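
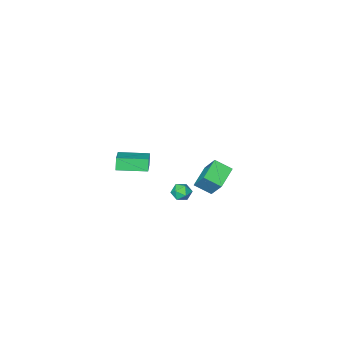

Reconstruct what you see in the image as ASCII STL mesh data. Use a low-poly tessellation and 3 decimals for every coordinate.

solid 
facet normal -0.808 -0.461 0.366
outer loop
vertex -1.134 0.41 -1.011
vertex -1.834 1.186 -1.579
vertex -1.166 -0.643 -2.408
endloop
endfacet
facet normal 0.589 -0.652 0.478
outer loop
vertex 0.054 0.054 -2.961
vertex -1.134 0.41 -1.011
vertex -1.166 -0.643 -2.408
endloop
endfacet
facet normal -0.808 -0.461 0.366
outer loop
vertex -1.166 -0.643 -2.408
vertex -1.834 1.186 -1.579
vertex -1.866 0.133 -2.976
endloop
endfacet
facet normal -0.019 -0.601 -0.799
outer loop
vertex -1.866 0.133 -2.976
vertex 0.054 0.054 -2.961
vertex -1.166 -0.643 -2.408
endloop
endfacet
facet normal 0.019 0.601 0.799
outer loop
vertex -1.134 0.41 -1.011
vertex -0.614 1.883 -2.132
vertex -1.834 1.186 -1.579
endloop
endfacet
facet normal 0.589 -0.652 0.478
outer loop
vertex 0.086 1.107 -1.564
vertex -1.134 0.41 -1.011
vertex 0.054 0.054 -2.961
endloop
endfacet
facet normal 0.019 0.601 0.799
outer loop
vertex 0.086 1.107 -1.564
vertex -0.614 1.883 -2.132
vertex -1.134 0.41 -1.011
endloop
endfacet
facet normal -0.589 0.652 -0.478
outer loop
vertex -1.834 1.186 -1.579
vertex -0.614 1.883 -2.132
vertex -1.866 0.133 -2.976
endloop
endfacet
facet normal -0.019 -0.601 -0.799
outer loop
vertex -0.646 0.83 -3.529
vertex 0.054 0.054 -2.961
vertex -1.866 0.133 -2.976
endloop
endfacet
facet normal -0.589 0.652 -0.478
outer loop
vertex -1.866 0.133 -2.976
vertex -0.614 1.883 -2.132
vertex -0.646 0.83 -3.529
endloop
endfacet
facet normal 0.808 0.461 -0.366
outer loop
vertex -0.646 0.83 -3.529
vertex 0.086 1.107 -1.564
vertex 0.054 0.054 -2.961
endloop
endfacet
facet normal 0.808 0.461 -0.366
outer loop
vertex -0.614 1.883 -2.132
vertex 0.086 1.107 -1.564
vertex -0.646 0.83 -3.529
endloop
endfacet
facet normal -0.816 0.578 -0.024
outer loop
vertex 0.43 -4.04 -2.695
vertex 1.296 -2.791 -2.025
vertex 0.651 -3.761 -3.5
endloop
endfacet
facet normal -0.522 -0.752 -0.404
outer loop
vertex 2.184 -4.849 -3.455
vertex 0.43 -4.04 -2.695
vertex 0.651 -3.761 -3.5
endloop
endfacet
facet normal -0.815 0.579 -0.024
outer loop
vertex 0.651 -3.761 -3.5
vertex 1.296 -2.791 -2.025
vertex 1.517 -2.513 -2.831
endloop
endfacet
facet normal 0.251 0.316 -0.915
outer loop
vertex 1.517 -2.513 -2.831
vertex 2.184 -4.849 -3.455
vertex 0.651 -3.761 -3.5
endloop
endfacet
facet normal -0.251 -0.316 0.915
outer loop
vertex 0.43 -4.04 -2.695
vertex 2.829 -3.879 -1.98
vertex 1.296 -2.791 -2.025
endloop
endfacet
facet normal -0.521 -0.752 -0.402
outer loop
vertex 1.963 -5.127 -2.649
vertex 0.43 -4.04 -2.695
vertex 2.184 -4.849 -3.455
endloop
endfacet
facet normal -0.251 -0.316 0.915
outer loop
vertex 1.963 -5.127 -2.649
vertex 2.829 -3.879 -1.98
vertex 0.43 -4.04 -2.695
endloop
endfacet
facet normal 0.522 0.752 0.403
outer loop
vertex 1.296 -2.791 -2.025
vertex 2.829 -3.879 -1.98
vertex 1.517 -2.513 -2.831
endloop
endfacet
facet normal 0.252 0.316 -0.915
outer loop
vertex 3.05 -3.6 -2.785
vertex 2.184 -4.849 -3.455
vertex 1.517 -2.513 -2.831
endloop
endfacet
facet normal 0.521 0.752 0.404
outer loop
vertex 1.517 -2.513 -2.831
vertex 2.829 -3.879 -1.98
vertex 3.05 -3.6 -2.785
endloop
endfacet
facet normal 0.815 -0.578 0.024
outer loop
vertex 3.05 -3.6 -2.785
vertex 1.963 -5.127 -2.649
vertex 2.184 -4.849 -3.455
endloop
endfacet
facet normal 0.815 -0.578 0.023
outer loop
vertex 2.829 -3.879 -1.98
vertex 1.963 -5.127 -2.649
vertex 3.05 -3.6 -2.785
endloop
endfacet
facet normal -0.758 0.190 0.625
outer loop
vertex 2.857 4.148 0.582
vertex 2.863 3.546 0.772
vertex 3.216 3.975 1.07
endloop
endfacet
facet normal -0.353 0.769 0.532
outer loop
vertex 2.857 4.148 0.582
vertex 3.216 3.975 1.07
vertex 3.442 4.377 0.639
endloop
endfacet
facet normal -0.346 0.924 -0.165
outer loop
vertex 2.857 4.148 0.582
vertex 3.442 4.377 0.639
vertex 3.228 4.196 0.074
endloop
endfacet
facet normal -0.745 0.439 -0.502
outer loop
vertex 2.857 4.148 0.582
vertex 3.228 4.196 0.074
vertex 2.87 3.683 0.156
endloop
endfacet
facet normal -1.000 -0.015 -0.015
outer loop
vertex 2.857 4.148 0.582
vertex 2.87 3.683 0.156
vertex 2.863 3.546 0.772
endloop
endfacet
facet normal 0.313 0.607 0.730
outer loop
vertex 3.442 4.377 0.639
vertex 3.216 3.975 1.07
vertex 3.81 3.917 0.864
endloop
endfacet
facet normal -0.340 -0.332 0.880
outer loop
vertex 3.216 3.975 1.07
vertex 2.863 3.546 0.772
vertex 3.452 3.404 0.946
endloop
endfacet
facet normal -0.733 -0.662 -0.156
outer loop
vertex 2.863 3.546 0.772
vertex 2.87 3.683 0.156
vertex 3.238 3.223 0.381
endloop
endfacet
facet normal -0.320 0.073 -0.944
outer loop
vertex 2.87 3.683 0.156
vertex 3.228 4.196 0.074
vertex 3.464 3.625 -0.05
endloop
endfacet
facet normal 0.324 0.858 -0.398
outer loop
vertex 3.228 4.196 0.074
vertex 3.442 4.377 0.639
vertex 3.817 4.054 0.248
endloop
endfacet
facet normal 0.745 -0.439 0.502
outer loop
vertex 3.823 3.452 0.438
vertex 3.81 3.917 0.864
vertex 3.452 3.404 0.946
endloop
endfacet
facet normal 0.346 -0.924 0.165
outer loop
vertex 3.823 3.452 0.438
vertex 3.452 3.404 0.946
vertex 3.238 3.223 0.381
endloop
endfacet
facet normal 0.353 -0.769 -0.532
outer loop
vertex 3.823 3.452 0.438
vertex 3.238 3.223 0.381
vertex 3.464 3.625 -0.05
endloop
endfacet
facet normal 0.758 -0.190 -0.625
outer loop
vertex 3.823 3.452 0.438
vertex 3.464 3.625 -0.05
vertex 3.817 4.054 0.248
endloop
endfacet
facet normal 1.000 0.015 0.015
outer loop
vertex 3.823 3.452 0.438
vertex 3.817 4.054 0.248
vertex 3.81 3.917 0.864
endloop
endfacet
facet normal 0.320 -0.073 0.944
outer loop
vertex 3.452 3.404 0.946
vertex 3.81 3.917 0.864
vertex 3.216 3.975 1.07
endloop
endfacet
facet normal -0.324 -0.858 0.398
outer loop
vertex 3.238 3.223 0.381
vertex 3.452 3.404 0.946
vertex 2.863 3.546 0.772
endloop
endfacet
facet normal -0.313 -0.607 -0.730
outer loop
vertex 3.464 3.625 -0.05
vertex 3.238 3.223 0.381
vertex 2.87 3.683 0.156
endloop
endfacet
facet normal 0.340 0.332 -0.880
outer loop
vertex 3.817 4.054 0.248
vertex 3.464 3.625 -0.05
vertex 3.228 4.196 0.074
endloop
endfacet
facet normal 0.733 0.662 0.156
outer loop
vertex 3.81 3.917 0.864
vertex 3.817 4.054 0.248
vertex 3.442 4.377 0.639
endloop
endfacet

endsolid


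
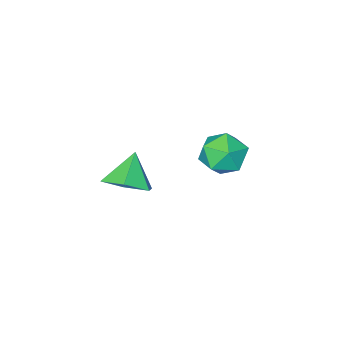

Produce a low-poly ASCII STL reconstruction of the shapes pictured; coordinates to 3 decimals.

solid 
facet normal 0.519 0.310 -0.796
outer loop
vertex 2.859 -2.717 -1.253
vertex 2.095 -2.39 -1.624
vertex 2.603 -1.86 -1.086
endloop
endfacet
facet normal 0.418 -0.052 0.907
outer loop
vertex 2.859 -2.717 -1.253
vertex 2.603 -1.86 -1.086
vertex 1.425 -2.79 -0.596
endloop
endfacet
facet normal 0.519 0.311 -0.796
outer loop
vertex 2.603 -1.86 -1.086
vertex 2.095 -2.39 -1.624
vertex 1.839 -1.533 -1.456
endloop
endfacet
facet normal -0.134 0.589 0.797
outer loop
vertex 2.603 -1.86 -1.086
vertex 1.839 -1.533 -1.456
vertex 1.425 -2.79 -0.596
endloop
endfacet
facet normal 0.519 0.311 -0.796
outer loop
vertex 1.839 -1.533 -1.456
vertex 2.095 -2.39 -1.624
vertex 1.331 -2.062 -1.994
endloop
endfacet
facet normal -0.823 0.480 0.305
outer loop
vertex 1.839 -1.533 -1.456
vertex 1.331 -2.062 -1.994
vertex 1.425 -2.79 -0.596
endloop
endfacet
facet normal 0.519 0.310 -0.797
outer loop
vertex 1.331 -2.062 -1.994
vertex 2.095 -2.39 -1.624
vertex 1.586 -2.919 -2.161
endloop
endfacet
facet normal -0.960 -0.271 -0.076
outer loop
vertex 1.331 -2.062 -1.994
vertex 1.586 -2.919 -2.161
vertex 1.425 -2.79 -0.596
endloop
endfacet
facet normal 0.519 0.310 -0.797
outer loop
vertex 1.586 -2.919 -2.161
vertex 2.095 -2.39 -1.624
vertex 2.35 -3.247 -1.791
endloop
endfacet
facet normal -0.408 -0.912 0.033
outer loop
vertex 1.586 -2.919 -2.161
vertex 2.35 -3.247 -1.791
vertex 1.425 -2.79 -0.596
endloop
endfacet
facet normal 0.519 0.310 -0.796
outer loop
vertex 2.35 -3.247 -1.791
vertex 2.095 -2.39 -1.624
vertex 2.859 -2.717 -1.253
endloop
endfacet
facet normal 0.281 -0.803 0.525
outer loop
vertex 2.35 -3.247 -1.791
vertex 2.859 -2.717 -1.253
vertex 1.425 -2.79 -0.596
endloop
endfacet
facet normal 0.335 0.113 0.935
outer loop
vertex -1.456 -1.608 -1.37
vertex -1.965 -2.345 -1.098
vertex -1.087 -2.468 -1.398
endloop
endfacet
facet normal 0.820 0.337 0.462
outer loop
vertex -1.456 -1.608 -1.37
vertex -1.087 -2.468 -1.398
vertex -0.936 -1.87 -2.102
endloop
endfacet
facet normal 0.522 0.850 0.067
outer loop
vertex -1.456 -1.608 -1.37
vertex -0.936 -1.87 -2.102
vertex -1.72 -1.378 -2.237
endloop
endfacet
facet normal -0.147 0.944 0.295
outer loop
vertex -1.456 -1.608 -1.37
vertex -1.72 -1.378 -2.237
vertex -2.356 -1.671 -1.617
endloop
endfacet
facet normal -0.263 0.488 0.832
outer loop
vertex -1.456 -1.608 -1.37
vertex -2.356 -1.671 -1.617
vertex -1.965 -2.345 -1.098
endloop
endfacet
facet normal 0.977 -0.211 0.031
outer loop
vertex -0.936 -1.87 -2.102
vertex -1.087 -2.468 -1.398
vertex -1.124 -2.769 -2.283
endloop
endfacet
facet normal 0.192 -0.573 0.797
outer loop
vertex -1.087 -2.468 -1.398
vertex -1.965 -2.345 -1.098
vertex -1.76 -3.062 -1.663
endloop
endfacet
facet normal -0.776 0.035 0.630
outer loop
vertex -1.965 -2.345 -1.098
vertex -2.356 -1.671 -1.617
vertex -2.544 -2.57 -1.798
endloop
endfacet
facet normal -0.588 0.773 -0.238
outer loop
vertex -2.356 -1.671 -1.617
vertex -1.72 -1.378 -2.237
vertex -2.393 -1.972 -2.502
endloop
endfacet
facet normal 0.494 0.621 -0.608
outer loop
vertex -1.72 -1.378 -2.237
vertex -0.936 -1.87 -2.102
vertex -1.515 -2.095 -2.802
endloop
endfacet
facet normal 0.147 -0.944 -0.295
outer loop
vertex -2.024 -2.832 -2.53
vertex -1.124 -2.769 -2.283
vertex -1.76 -3.062 -1.663
endloop
endfacet
facet normal -0.522 -0.850 -0.067
outer loop
vertex -2.024 -2.832 -2.53
vertex -1.76 -3.062 -1.663
vertex -2.544 -2.57 -1.798
endloop
endfacet
facet normal -0.820 -0.337 -0.462
outer loop
vertex -2.024 -2.832 -2.53
vertex -2.544 -2.57 -1.798
vertex -2.393 -1.972 -2.502
endloop
endfacet
facet normal -0.335 -0.113 -0.935
outer loop
vertex -2.024 -2.832 -2.53
vertex -2.393 -1.972 -2.502
vertex -1.515 -2.095 -2.802
endloop
endfacet
facet normal 0.263 -0.488 -0.832
outer loop
vertex -2.024 -2.832 -2.53
vertex -1.515 -2.095 -2.802
vertex -1.124 -2.769 -2.283
endloop
endfacet
facet normal 0.588 -0.773 0.238
outer loop
vertex -1.76 -3.062 -1.663
vertex -1.124 -2.769 -2.283
vertex -1.087 -2.468 -1.398
endloop
endfacet
facet normal -0.494 -0.621 0.608
outer loop
vertex -2.544 -2.57 -1.798
vertex -1.76 -3.062 -1.663
vertex -1.965 -2.345 -1.098
endloop
endfacet
facet normal -0.977 0.211 -0.031
outer loop
vertex -2.393 -1.972 -2.502
vertex -2.544 -2.57 -1.798
vertex -2.356 -1.671 -1.617
endloop
endfacet
facet normal -0.192 0.573 -0.797
outer loop
vertex -1.515 -2.095 -2.802
vertex -2.393 -1.972 -2.502
vertex -1.72 -1.378 -2.237
endloop
endfacet
facet normal 0.776 -0.035 -0.630
outer loop
vertex -1.124 -2.769 -2.283
vertex -1.515 -2.095 -2.802
vertex -0.936 -1.87 -2.102
endloop
endfacet

endsolid


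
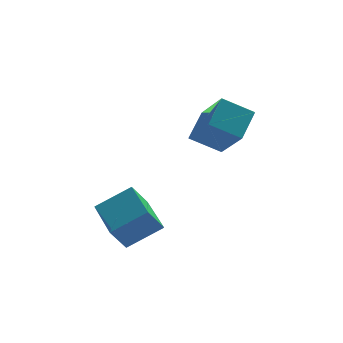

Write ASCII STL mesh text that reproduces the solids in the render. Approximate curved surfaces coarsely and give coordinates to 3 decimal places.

solid 
facet normal -0.852 0.161 0.498
outer loop
vertex -0.198 -0.824 1.263
vertex 0.443 0.122 2.054
vertex -0.639 0.449 0.099
endloop
endfacet
facet normal -0.462 -0.680 -0.569
outer loop
vertex 0.477 0.238 -0.554
vertex -0.198 -0.824 1.263
vertex -0.639 0.449 0.099
endloop
endfacet
facet normal -0.852 0.161 0.498
outer loop
vertex -0.639 0.449 0.099
vertex 0.443 0.122 2.054
vertex 0.003 1.395 0.89
endloop
endfacet
facet normal -0.248 0.715 -0.654
outer loop
vertex 0.003 1.395 0.89
vertex 0.477 0.238 -0.554
vertex -0.639 0.449 0.099
endloop
endfacet
facet normal 0.248 -0.715 0.654
outer loop
vertex -0.198 -0.824 1.263
vertex 1.559 -0.089 1.401
vertex 0.443 0.122 2.054
endloop
endfacet
facet normal -0.462 -0.680 -0.569
outer loop
vertex 0.917 -1.035 0.61
vertex -0.198 -0.824 1.263
vertex 0.477 0.238 -0.554
endloop
endfacet
facet normal 0.248 -0.715 0.654
outer loop
vertex 0.917 -1.035 0.61
vertex 1.559 -0.089 1.401
vertex -0.198 -0.824 1.263
endloop
endfacet
facet normal 0.462 0.680 0.569
outer loop
vertex 0.443 0.122 2.054
vertex 1.559 -0.089 1.401
vertex 0.003 1.395 0.89
endloop
endfacet
facet normal -0.248 0.715 -0.654
outer loop
vertex 1.118 1.184 0.237
vertex 0.477 0.238 -0.554
vertex 0.003 1.395 0.89
endloop
endfacet
facet normal 0.462 0.680 0.569
outer loop
vertex 0.003 1.395 0.89
vertex 1.559 -0.089 1.401
vertex 1.118 1.184 0.237
endloop
endfacet
facet normal 0.852 -0.161 -0.498
outer loop
vertex 1.118 1.184 0.237
vertex 0.917 -1.035 0.61
vertex 0.477 0.238 -0.554
endloop
endfacet
facet normal 0.852 -0.161 -0.499
outer loop
vertex 1.559 -0.089 1.401
vertex 0.917 -1.035 0.61
vertex 1.118 1.184 0.237
endloop
endfacet
facet normal -0.840 -0.015 -0.543
outer loop
vertex -3.827 -2.754 -2.605
vertex -4.096 -0.982 -2.238
vertex -3.252 -2.481 -3.502
endloop
endfacet
facet normal 0.147 -0.969 -0.200
outer loop
vertex -1.984 -2.458 -2.682
vertex -3.827 -2.754 -2.605
vertex -3.252 -2.481 -3.502
endloop
endfacet
facet normal -0.840 -0.015 -0.543
outer loop
vertex -3.252 -2.481 -3.502
vertex -4.096 -0.982 -2.238
vertex -3.521 -0.709 -3.135
endloop
endfacet
facet normal 0.523 0.248 -0.815
outer loop
vertex -3.521 -0.709 -3.135
vertex -1.984 -2.458 -2.682
vertex -3.252 -2.481 -3.502
endloop
endfacet
facet normal -0.523 -0.248 0.815
outer loop
vertex -3.827 -2.754 -2.605
vertex -2.828 -0.959 -1.418
vertex -4.096 -0.982 -2.238
endloop
endfacet
facet normal 0.147 -0.969 -0.200
outer loop
vertex -2.559 -2.731 -1.785
vertex -3.827 -2.754 -2.605
vertex -1.984 -2.458 -2.682
endloop
endfacet
facet normal -0.523 -0.248 0.815
outer loop
vertex -2.559 -2.731 -1.785
vertex -2.828 -0.959 -1.418
vertex -3.827 -2.754 -2.605
endloop
endfacet
facet normal -0.147 0.969 0.200
outer loop
vertex -4.096 -0.982 -2.238
vertex -2.828 -0.959 -1.418
vertex -3.521 -0.709 -3.135
endloop
endfacet
facet normal 0.523 0.248 -0.815
outer loop
vertex -2.253 -0.686 -2.315
vertex -1.984 -2.458 -2.682
vertex -3.521 -0.709 -3.135
endloop
endfacet
facet normal -0.147 0.969 0.200
outer loop
vertex -3.521 -0.709 -3.135
vertex -2.828 -0.959 -1.418
vertex -2.253 -0.686 -2.315
endloop
endfacet
facet normal 0.840 0.015 0.543
outer loop
vertex -2.253 -0.686 -2.315
vertex -2.559 -2.731 -1.785
vertex -1.984 -2.458 -2.682
endloop
endfacet
facet normal 0.840 0.015 0.543
outer loop
vertex -2.828 -0.959 -1.418
vertex -2.559 -2.731 -1.785
vertex -2.253 -0.686 -2.315
endloop
endfacet

endsolid


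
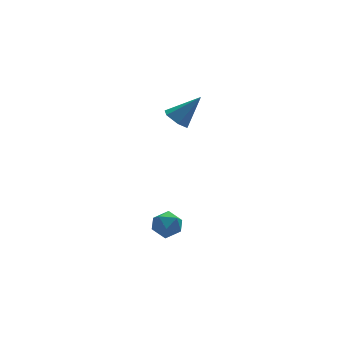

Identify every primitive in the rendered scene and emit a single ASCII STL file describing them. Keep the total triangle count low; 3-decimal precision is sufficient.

solid 
facet normal -0.897 0.150 0.416
outer loop
vertex -1.336 0.049 -3.722
vertex -1.608 -0.827 -3.992
vertex -1.191 -0.697 -3.141
endloop
endfacet
facet normal -0.390 0.517 0.762
outer loop
vertex -1.336 0.049 -3.722
vertex -1.191 -0.697 -3.141
vertex -0.511 -0.032 -3.244
endloop
endfacet
facet normal -0.077 0.953 0.294
outer loop
vertex -1.336 0.049 -3.722
vertex -0.511 -0.032 -3.244
vertex -0.508 0.25 -4.158
endloop
endfacet
facet normal -0.388 0.856 -0.341
outer loop
vertex -1.336 0.049 -3.722
vertex -0.508 0.25 -4.158
vertex -1.187 -0.242 -4.621
endloop
endfacet
facet normal -0.895 0.359 -0.265
outer loop
vertex -1.336 0.049 -3.722
vertex -1.187 -0.242 -4.621
vertex -1.608 -0.827 -3.992
endloop
endfacet
facet normal 0.099 0.052 0.994
outer loop
vertex -0.511 -0.032 -3.244
vertex -1.191 -0.697 -3.141
vertex -0.273 -0.958 -3.219
endloop
endfacet
facet normal -0.720 -0.541 0.435
outer loop
vertex -1.191 -0.697 -3.141
vertex -1.608 -0.827 -3.992
vertex -0.952 -1.45 -3.682
endloop
endfacet
facet normal -0.717 -0.202 -0.668
outer loop
vertex -1.608 -0.827 -3.992
vertex -1.187 -0.242 -4.621
vertex -0.949 -1.168 -4.596
endloop
endfacet
facet normal 0.104 0.602 -0.792
outer loop
vertex -1.187 -0.242 -4.621
vertex -0.508 0.25 -4.158
vertex -0.269 -0.503 -4.699
endloop
endfacet
facet normal 0.608 0.758 0.236
outer loop
vertex -0.508 0.25 -4.158
vertex -0.511 -0.032 -3.244
vertex 0.148 -0.373 -3.848
endloop
endfacet
facet normal 0.388 -0.856 0.341
outer loop
vertex -0.124 -1.249 -4.118
vertex -0.273 -0.958 -3.219
vertex -0.952 -1.45 -3.682
endloop
endfacet
facet normal 0.077 -0.953 -0.294
outer loop
vertex -0.124 -1.249 -4.118
vertex -0.952 -1.45 -3.682
vertex -0.949 -1.168 -4.596
endloop
endfacet
facet normal 0.390 -0.517 -0.762
outer loop
vertex -0.124 -1.249 -4.118
vertex -0.949 -1.168 -4.596
vertex -0.269 -0.503 -4.699
endloop
endfacet
facet normal 0.897 -0.150 -0.416
outer loop
vertex -0.124 -1.249 -4.118
vertex -0.269 -0.503 -4.699
vertex 0.148 -0.373 -3.848
endloop
endfacet
facet normal 0.895 -0.359 0.265
outer loop
vertex -0.124 -1.249 -4.118
vertex 0.148 -0.373 -3.848
vertex -0.273 -0.958 -3.219
endloop
endfacet
facet normal -0.104 -0.602 0.792
outer loop
vertex -0.952 -1.45 -3.682
vertex -0.273 -0.958 -3.219
vertex -1.191 -0.697 -3.141
endloop
endfacet
facet normal -0.608 -0.758 -0.236
outer loop
vertex -0.949 -1.168 -4.596
vertex -0.952 -1.45 -3.682
vertex -1.608 -0.827 -3.992
endloop
endfacet
facet normal -0.099 -0.052 -0.994
outer loop
vertex -0.269 -0.503 -4.699
vertex -0.949 -1.168 -4.596
vertex -1.187 -0.242 -4.621
endloop
endfacet
facet normal 0.720 0.541 -0.435
outer loop
vertex 0.148 -0.373 -3.848
vertex -0.269 -0.503 -4.699
vertex -0.508 0.25 -4.158
endloop
endfacet
facet normal 0.717 0.202 0.668
outer loop
vertex -0.273 -0.958 -3.219
vertex 0.148 -0.373 -3.848
vertex -0.511 -0.032 -3.244
endloop
endfacet
facet normal -0.678 -0.039 -0.734
outer loop
vertex 0.893 2.075 2.193
vertex 0.312 1.791 2.745
vertex 0.404 2.626 2.616
endloop
endfacet
facet normal 0.661 0.728 -0.184
outer loop
vertex 0.893 2.075 2.193
vertex 0.404 2.626 2.616
vertex 1.688 1.869 4.235
endloop
endfacet
facet normal -0.678 -0.039 -0.734
outer loop
vertex 0.404 2.626 2.616
vertex 0.312 1.791 2.745
vertex -0.177 2.343 3.168
endloop
endfacet
facet normal -0.022 0.899 0.438
outer loop
vertex 0.404 2.626 2.616
vertex -0.177 2.343 3.168
vertex 1.688 1.869 4.235
endloop
endfacet
facet normal -0.678 -0.038 -0.734
outer loop
vertex -0.177 2.343 3.168
vertex 0.312 1.791 2.745
vertex -0.269 1.507 3.296
endloop
endfacet
facet normal -0.453 0.183 0.873
outer loop
vertex -0.177 2.343 3.168
vertex -0.269 1.507 3.296
vertex 1.688 1.869 4.235
endloop
endfacet
facet normal -0.678 -0.038 -0.734
outer loop
vertex -0.269 1.507 3.296
vertex 0.312 1.791 2.745
vertex 0.22 0.956 2.873
endloop
endfacet
facet normal -0.199 -0.702 0.684
outer loop
vertex -0.269 1.507 3.296
vertex 0.22 0.956 2.873
vertex 1.688 1.869 4.235
endloop
endfacet
facet normal -0.678 -0.038 -0.734
outer loop
vertex 0.22 0.956 2.873
vertex 0.312 1.791 2.745
vertex 0.801 1.24 2.322
endloop
endfacet
facet normal 0.485 -0.872 0.062
outer loop
vertex 0.22 0.956 2.873
vertex 0.801 1.24 2.322
vertex 1.688 1.869 4.235
endloop
endfacet
facet normal -0.678 -0.039 -0.734
outer loop
vertex 0.801 1.24 2.322
vertex 0.312 1.791 2.745
vertex 0.893 2.075 2.193
endloop
endfacet
facet normal 0.915 -0.158 -0.372
outer loop
vertex 0.801 1.24 2.322
vertex 0.893 2.075 2.193
vertex 1.688 1.869 4.235
endloop
endfacet

endsolid


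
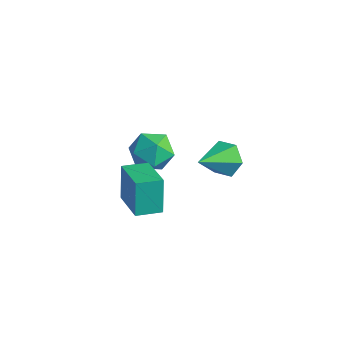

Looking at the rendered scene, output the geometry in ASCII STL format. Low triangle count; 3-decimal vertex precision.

solid 
facet normal -0.882 0.346 -0.320
outer loop
vertex -1.241 -3.142 -1.158
vertex -0.811 -2.172 -1.295
vertex -0.866 -3.512 -2.594
endloop
endfacet
facet normal -0.403 -0.906 0.128
outer loop
vertex 0.651 -4.108 -2.045
vertex -1.241 -3.142 -1.158
vertex -0.866 -3.512 -2.594
endloop
endfacet
facet normal -0.882 0.346 -0.319
outer loop
vertex -0.866 -3.512 -2.594
vertex -0.811 -2.172 -1.295
vertex -0.436 -2.542 -2.732
endloop
endfacet
facet normal 0.245 -0.242 -0.939
outer loop
vertex -0.436 -2.542 -2.732
vertex 0.651 -4.108 -2.045
vertex -0.866 -3.512 -2.594
endloop
endfacet
facet normal -0.245 0.241 0.939
outer loop
vertex -1.241 -3.142 -1.158
vertex 0.706 -2.768 -0.746
vertex -0.811 -2.172 -1.295
endloop
endfacet
facet normal -0.403 -0.906 0.128
outer loop
vertex 0.276 -3.738 -0.608
vertex -1.241 -3.142 -1.158
vertex 0.651 -4.108 -2.045
endloop
endfacet
facet normal -0.245 0.242 0.939
outer loop
vertex 0.276 -3.738 -0.608
vertex 0.706 -2.768 -0.746
vertex -1.241 -3.142 -1.158
endloop
endfacet
facet normal 0.403 0.906 -0.128
outer loop
vertex -0.811 -2.172 -1.295
vertex 0.706 -2.768 -0.746
vertex -0.436 -2.542 -2.732
endloop
endfacet
facet normal 0.246 -0.241 -0.939
outer loop
vertex 1.081 -3.138 -2.182
vertex 0.651 -4.108 -2.045
vertex -0.436 -2.542 -2.732
endloop
endfacet
facet normal 0.403 0.906 -0.128
outer loop
vertex -0.436 -2.542 -2.732
vertex 0.706 -2.768 -0.746
vertex 1.081 -3.138 -2.182
endloop
endfacet
facet normal 0.882 -0.346 0.319
outer loop
vertex 1.081 -3.138 -2.182
vertex 0.276 -3.738 -0.608
vertex 0.651 -4.108 -2.045
endloop
endfacet
facet normal 0.882 -0.346 0.319
outer loop
vertex 0.706 -2.768 -0.746
vertex 0.276 -3.738 -0.608
vertex 1.081 -3.138 -2.182
endloop
endfacet
facet normal -0.028 0.864 -0.504
outer loop
vertex 3.997 -2.536 1.975
vertex 3.419 -2.301 2.41
vertex 4.135 -2.156 2.619
endloop
endfacet
facet normal 0.915 -0.401 0.040
outer loop
vertex 3.997 -2.536 1.975
vertex 4.135 -2.156 2.619
vertex 3.461 -3.639 3.19
endloop
endfacet
facet normal -0.028 0.863 -0.504
outer loop
vertex 4.135 -2.156 2.619
vertex 3.419 -2.301 2.41
vertex 3.557 -1.921 3.053
endloop
endfacet
facet normal 0.608 0.029 0.794
outer loop
vertex 4.135 -2.156 2.619
vertex 3.557 -1.921 3.053
vertex 3.461 -3.639 3.19
endloop
endfacet
facet normal -0.028 0.863 -0.504
outer loop
vertex 3.557 -1.921 3.053
vertex 3.419 -2.301 2.41
vertex 2.841 -2.066 2.844
endloop
endfacet
facet normal -0.296 0.092 0.951
outer loop
vertex 3.557 -1.921 3.053
vertex 2.841 -2.066 2.844
vertex 3.461 -3.639 3.19
endloop
endfacet
facet normal -0.027 0.863 -0.504
outer loop
vertex 2.841 -2.066 2.844
vertex 3.419 -2.301 2.41
vertex 2.703 -2.446 2.2
endloop
endfacet
facet normal -0.894 -0.275 0.354
outer loop
vertex 2.841 -2.066 2.844
vertex 2.703 -2.446 2.2
vertex 3.461 -3.639 3.19
endloop
endfacet
facet normal -0.027 0.863 -0.504
outer loop
vertex 2.703 -2.446 2.2
vertex 3.419 -2.301 2.41
vertex 3.281 -2.681 1.766
endloop
endfacet
facet normal -0.587 -0.704 -0.400
outer loop
vertex 2.703 -2.446 2.2
vertex 3.281 -2.681 1.766
vertex 3.461 -3.639 3.19
endloop
endfacet
facet normal -0.028 0.864 -0.504
outer loop
vertex 3.281 -2.681 1.766
vertex 3.419 -2.301 2.41
vertex 3.997 -2.536 1.975
endloop
endfacet
facet normal 0.318 -0.768 -0.557
outer loop
vertex 3.281 -2.681 1.766
vertex 3.997 -2.536 1.975
vertex 3.461 -3.639 3.19
endloop
endfacet
facet normal -0.956 0.024 0.292
outer loop
vertex -1.915 -2.195 -1.207
vertex -1.648 -1.801 -0.365
vertex -1.864 -1.233 -1.118
endloop
endfacet
facet normal -0.905 0.087 -0.417
outer loop
vertex -1.915 -2.195 -1.207
vertex -1.864 -1.233 -1.118
vertex -1.536 -1.663 -1.92
endloop
endfacet
facet normal -0.563 -0.490 -0.665
outer loop
vertex -1.915 -2.195 -1.207
vertex -1.536 -1.663 -1.92
vertex -1.116 -2.496 -1.662
endloop
endfacet
facet normal -0.404 -0.908 -0.109
outer loop
vertex -1.915 -2.195 -1.207
vertex -1.116 -2.496 -1.662
vertex -1.185 -2.581 -0.701
endloop
endfacet
facet normal -0.647 -0.591 0.482
outer loop
vertex -1.915 -2.195 -1.207
vertex -1.185 -2.581 -0.701
vertex -1.648 -1.801 -0.365
endloop
endfacet
facet normal -0.504 0.658 -0.559
outer loop
vertex -1.536 -1.663 -1.92
vertex -1.864 -1.233 -1.118
vertex -1.035 -0.939 -1.519
endloop
endfacet
facet normal -0.587 0.557 0.588
outer loop
vertex -1.864 -1.233 -1.118
vertex -1.648 -1.801 -0.365
vertex -1.104 -1.024 -0.558
endloop
endfacet
facet normal -0.086 -0.437 0.896
outer loop
vertex -1.648 -1.801 -0.365
vertex -1.185 -2.581 -0.701
vertex -0.684 -1.857 -0.3
endloop
endfacet
facet normal 0.307 -0.950 -0.062
outer loop
vertex -1.185 -2.581 -0.701
vertex -1.116 -2.496 -1.662
vertex -0.356 -2.287 -1.102
endloop
endfacet
facet normal 0.049 -0.273 -0.961
outer loop
vertex -1.116 -2.496 -1.662
vertex -1.536 -1.663 -1.92
vertex -0.572 -1.719 -1.855
endloop
endfacet
facet normal 0.404 0.908 0.109
outer loop
vertex -0.305 -1.325 -1.013
vertex -1.035 -0.939 -1.519
vertex -1.104 -1.024 -0.558
endloop
endfacet
facet normal 0.563 0.490 0.665
outer loop
vertex -0.305 -1.325 -1.013
vertex -1.104 -1.024 -0.558
vertex -0.684 -1.857 -0.3
endloop
endfacet
facet normal 0.905 -0.087 0.417
outer loop
vertex -0.305 -1.325 -1.013
vertex -0.684 -1.857 -0.3
vertex -0.356 -2.287 -1.102
endloop
endfacet
facet normal 0.956 -0.024 -0.292
outer loop
vertex -0.305 -1.325 -1.013
vertex -0.356 -2.287 -1.102
vertex -0.572 -1.719 -1.855
endloop
endfacet
facet normal 0.647 0.591 -0.482
outer loop
vertex -0.305 -1.325 -1.013
vertex -0.572 -1.719 -1.855
vertex -1.035 -0.939 -1.519
endloop
endfacet
facet normal -0.307 0.950 0.062
outer loop
vertex -1.104 -1.024 -0.558
vertex -1.035 -0.939 -1.519
vertex -1.864 -1.233 -1.118
endloop
endfacet
facet normal -0.049 0.273 0.961
outer loop
vertex -0.684 -1.857 -0.3
vertex -1.104 -1.024 -0.558
vertex -1.648 -1.801 -0.365
endloop
endfacet
facet normal 0.504 -0.658 0.559
outer loop
vertex -0.356 -2.287 -1.102
vertex -0.684 -1.857 -0.3
vertex -1.185 -2.581 -0.701
endloop
endfacet
facet normal 0.587 -0.557 -0.588
outer loop
vertex -0.572 -1.719 -1.855
vertex -0.356 -2.287 -1.102
vertex -1.116 -2.496 -1.662
endloop
endfacet
facet normal 0.086 0.437 -0.896
outer loop
vertex -1.035 -0.939 -1.519
vertex -0.572 -1.719 -1.855
vertex -1.536 -1.663 -1.92
endloop
endfacet

endsolid


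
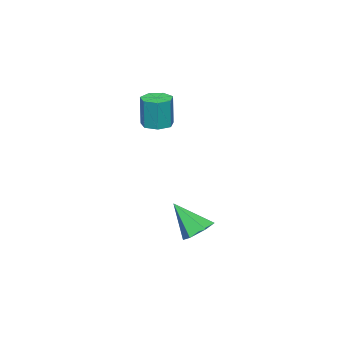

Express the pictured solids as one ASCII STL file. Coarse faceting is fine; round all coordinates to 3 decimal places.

solid 
facet normal -0.079 0.624 -0.778
outer loop
vertex 3.499 3.15 -4.247
vertex 3.039 3.739 -3.728
vertex 3.946 3.79 -3.779
endloop
endfacet
facet normal 0.839 -0.540 -0.062
outer loop
vertex 3.499 3.15 -4.247
vertex 3.946 3.79 -3.779
vertex 3.201 2.441 -2.112
endloop
endfacet
facet normal -0.079 0.624 -0.778
outer loop
vertex 3.946 3.79 -3.779
vertex 3.039 3.739 -3.728
vertex 3.485 4.379 -3.26
endloop
endfacet
facet normal 0.831 0.189 0.524
outer loop
vertex 3.946 3.79 -3.779
vertex 3.485 4.379 -3.26
vertex 3.201 2.441 -2.112
endloop
endfacet
facet normal -0.079 0.624 -0.778
outer loop
vertex 3.485 4.379 -3.26
vertex 3.039 3.739 -3.728
vertex 2.578 4.328 -3.209
endloop
endfacet
facet normal 0.020 0.507 0.861
outer loop
vertex 3.485 4.379 -3.26
vertex 2.578 4.328 -3.209
vertex 3.201 2.441 -2.112
endloop
endfacet
facet normal -0.078 0.624 -0.777
outer loop
vertex 2.578 4.328 -3.209
vertex 3.039 3.739 -3.728
vertex 2.132 3.688 -3.678
endloop
endfacet
facet normal -0.784 0.097 0.613
outer loop
vertex 2.578 4.328 -3.209
vertex 2.132 3.688 -3.678
vertex 3.201 2.441 -2.112
endloop
endfacet
facet normal -0.078 0.625 -0.777
outer loop
vertex 2.132 3.688 -3.678
vertex 3.039 3.739 -3.728
vertex 2.592 3.1 -4.197
endloop
endfacet
facet normal -0.776 -0.631 0.027
outer loop
vertex 2.132 3.688 -3.678
vertex 2.592 3.1 -4.197
vertex 3.201 2.441 -2.112
endloop
endfacet
facet normal -0.077 0.624 -0.777
outer loop
vertex 2.592 3.1 -4.197
vertex 3.039 3.739 -3.728
vertex 3.499 3.15 -4.247
endloop
endfacet
facet normal 0.035 -0.950 -0.311
outer loop
vertex 2.592 3.1 -4.197
vertex 3.499 3.15 -4.247
vertex 3.201 2.441 -2.112
endloop
endfacet
facet normal -0.076 -0.031 -0.997
outer loop
vertex 1.661 -0.125 1.871
vertex 0.881 0.122 1.923
vertex 1.559 0.579 1.857
endloop
endfacet
facet normal 0.987 0.141 -0.080
outer loop
vertex 1.661 -0.125 1.871
vertex 1.559 0.579 1.857
vertex 1.799 -0.069 3.664
endloop
endfacet
facet normal 0.987 0.141 -0.080
outer loop
vertex 1.799 -0.069 3.664
vertex 1.559 0.579 1.857
vertex 1.697 0.635 3.65
endloop
endfacet
facet normal 0.078 0.031 0.997
outer loop
vertex 1.799 -0.069 3.664
vertex 1.697 0.635 3.65
vertex 1.019 0.178 3.717
endloop
endfacet
facet normal -0.076 -0.031 -0.997
outer loop
vertex 1.559 0.579 1.857
vertex 0.881 0.122 1.923
vertex 0.946 0.939 1.893
endloop
endfacet
facet normal 0.502 0.862 -0.066
outer loop
vertex 1.559 0.579 1.857
vertex 0.946 0.939 1.893
vertex 1.697 0.635 3.65
endloop
endfacet
facet normal 0.502 0.862 -0.066
outer loop
vertex 1.697 0.635 3.65
vertex 0.946 0.939 1.893
vertex 1.084 0.995 3.686
endloop
endfacet
facet normal 0.077 0.032 0.997
outer loop
vertex 1.697 0.635 3.65
vertex 1.084 0.995 3.686
vertex 1.019 0.178 3.717
endloop
endfacet
facet normal -0.077 -0.030 -0.997
outer loop
vertex 0.946 0.939 1.893
vertex 0.881 0.122 1.923
vertex 0.284 0.684 1.952
endloop
endfacet
facet normal -0.360 0.933 -0.001
outer loop
vertex 0.946 0.939 1.893
vertex 0.284 0.684 1.952
vertex 1.084 0.995 3.686
endloop
endfacet
facet normal -0.360 0.933 -0.001
outer loop
vertex 1.084 0.995 3.686
vertex 0.284 0.684 1.952
vertex 0.423 0.74 3.745
endloop
endfacet
facet normal 0.077 0.032 0.997
outer loop
vertex 1.084 0.995 3.686
vertex 0.423 0.74 3.745
vertex 1.019 0.178 3.717
endloop
endfacet
facet normal -0.077 -0.030 -0.997
outer loop
vertex 0.284 0.684 1.952
vertex 0.881 0.122 1.923
vertex 0.072 0.006 1.989
endloop
endfacet
facet normal -0.951 0.301 0.064
outer loop
vertex 0.284 0.684 1.952
vertex 0.072 0.006 1.989
vertex 0.423 0.74 3.745
endloop
endfacet
facet normal -0.951 0.302 0.064
outer loop
vertex 0.423 0.74 3.745
vertex 0.072 0.006 1.989
vertex 0.21 0.062 3.783
endloop
endfacet
facet normal 0.077 0.032 0.997
outer loop
vertex 0.423 0.74 3.745
vertex 0.21 0.062 3.783
vertex 1.019 0.178 3.717
endloop
endfacet
facet normal -0.077 -0.031 -0.997
outer loop
vertex 0.072 0.006 1.989
vertex 0.881 0.122 1.923
vertex 0.469 -0.585 1.977
endloop
endfacet
facet normal -0.827 -0.557 0.081
outer loop
vertex 0.072 0.006 1.989
vertex 0.469 -0.585 1.977
vertex 0.21 0.062 3.783
endloop
endfacet
facet normal -0.827 -0.557 0.081
outer loop
vertex 0.21 0.062 3.783
vertex 0.469 -0.585 1.977
vertex 0.607 -0.529 3.771
endloop
endfacet
facet normal 0.077 0.031 0.997
outer loop
vertex 0.21 0.062 3.783
vertex 0.607 -0.529 3.771
vertex 1.019 0.178 3.717
endloop
endfacet
facet normal -0.077 -0.031 -0.997
outer loop
vertex 0.469 -0.585 1.977
vertex 0.881 0.122 1.923
vertex 1.176 -0.643 1.924
endloop
endfacet
facet normal -0.079 -0.996 0.037
outer loop
vertex 0.469 -0.585 1.977
vertex 1.176 -0.643 1.924
vertex 0.607 -0.529 3.771
endloop
endfacet
facet normal -0.079 -0.996 0.037
outer loop
vertex 0.607 -0.529 3.771
vertex 1.176 -0.643 1.924
vertex 1.314 -0.587 3.718
endloop
endfacet
facet normal 0.077 0.031 0.997
outer loop
vertex 0.607 -0.529 3.771
vertex 1.314 -0.587 3.718
vertex 1.019 0.178 3.717
endloop
endfacet
facet normal -0.076 -0.031 -0.997
outer loop
vertex 1.176 -0.643 1.924
vertex 0.881 0.122 1.923
vertex 1.661 -0.125 1.871
endloop
endfacet
facet normal 0.728 -0.685 -0.035
outer loop
vertex 1.176 -0.643 1.924
vertex 1.661 -0.125 1.871
vertex 1.314 -0.587 3.718
endloop
endfacet
facet normal 0.728 -0.685 -0.035
outer loop
vertex 1.314 -0.587 3.718
vertex 1.661 -0.125 1.871
vertex 1.799 -0.069 3.664
endloop
endfacet
facet normal 0.078 0.031 0.996
outer loop
vertex 1.314 -0.587 3.718
vertex 1.799 -0.069 3.664
vertex 1.019 0.178 3.717
endloop
endfacet

endsolid


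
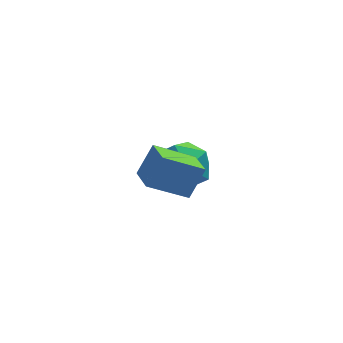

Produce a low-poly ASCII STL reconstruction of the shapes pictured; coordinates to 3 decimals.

solid 
facet normal -0.505 -0.305 -0.808
outer loop
vertex -1.429 -2.668 -0.866
vertex -1.492 -1.882 -1.123
vertex -0.397 -2.782 -1.468
endloop
endfacet
facet normal 0.076 -0.947 0.311
outer loop
vertex 0.072 -2.498 -0.717
vertex -1.429 -2.668 -0.866
vertex -0.397 -2.782 -1.468
endloop
endfacet
facet normal -0.505 -0.305 -0.807
outer loop
vertex -0.397 -2.782 -1.468
vertex -1.492 -1.882 -1.123
vertex -0.461 -1.996 -1.725
endloop
endfacet
facet normal 0.860 -0.094 -0.502
outer loop
vertex -0.461 -1.996 -1.725
vertex 0.072 -2.498 -0.717
vertex -0.397 -2.782 -1.468
endloop
endfacet
facet normal -0.860 0.095 0.501
outer loop
vertex -1.429 -2.668 -0.866
vertex -1.023 -1.598 -0.372
vertex -1.492 -1.882 -1.123
endloop
endfacet
facet normal 0.076 -0.948 0.310
outer loop
vertex -0.959 -2.384 -0.115
vertex -1.429 -2.668 -0.866
vertex 0.072 -2.498 -0.717
endloop
endfacet
facet normal -0.860 0.094 0.502
outer loop
vertex -0.959 -2.384 -0.115
vertex -1.023 -1.598 -0.372
vertex -1.429 -2.668 -0.866
endloop
endfacet
facet normal -0.077 0.947 -0.311
outer loop
vertex -1.492 -1.882 -1.123
vertex -1.023 -1.598 -0.372
vertex -0.461 -1.996 -1.725
endloop
endfacet
facet normal 0.860 -0.095 -0.502
outer loop
vertex 0.009 -1.712 -0.974
vertex 0.072 -2.498 -0.717
vertex -0.461 -1.996 -1.725
endloop
endfacet
facet normal -0.076 0.948 -0.310
outer loop
vertex -0.461 -1.996 -1.725
vertex -1.023 -1.598 -0.372
vertex 0.009 -1.712 -0.974
endloop
endfacet
facet normal 0.505 0.305 0.808
outer loop
vertex 0.009 -1.712 -0.974
vertex -0.959 -2.384 -0.115
vertex 0.072 -2.498 -0.717
endloop
endfacet
facet normal 0.505 0.305 0.808
outer loop
vertex -1.023 -1.598 -0.372
vertex -0.959 -2.384 -0.115
vertex 0.009 -1.712 -0.974
endloop
endfacet
facet normal -0.968 0.229 -0.099
outer loop
vertex -0.386 0.473 -4.105
vertex -0.53 0.208 -3.309
vertex -0.323 1.021 -3.456
endloop
endfacet
facet normal -0.563 0.658 -0.501
outer loop
vertex -0.386 0.473 -4.105
vertex -0.323 1.021 -3.456
vertex 0.253 1.036 -4.084
endloop
endfacet
facet normal -0.189 0.250 -0.950
outer loop
vertex -0.386 0.473 -4.105
vertex 0.253 1.036 -4.084
vertex 0.401 0.233 -4.325
endloop
endfacet
facet normal -0.362 -0.431 -0.827
outer loop
vertex -0.386 0.473 -4.105
vertex 0.401 0.233 -4.325
vertex -0.083 -0.279 -3.846
endloop
endfacet
facet normal -0.844 -0.444 -0.300
outer loop
vertex -0.386 0.473 -4.105
vertex -0.083 -0.279 -3.846
vertex -0.53 0.208 -3.309
endloop
endfacet
facet normal -0.102 0.992 -0.070
outer loop
vertex 0.253 1.036 -4.084
vertex -0.323 1.021 -3.456
vertex 0.503 1.119 -3.274
endloop
endfacet
facet normal -0.759 0.298 0.579
outer loop
vertex -0.323 1.021 -3.456
vertex -0.53 0.208 -3.309
vertex 0.019 0.607 -2.795
endloop
endfacet
facet normal -0.557 -0.791 0.253
outer loop
vertex -0.53 0.208 -3.309
vertex -0.083 -0.279 -3.846
vertex 0.167 -0.196 -3.036
endloop
endfacet
facet normal 0.223 -0.770 -0.598
outer loop
vertex -0.083 -0.279 -3.846
vertex 0.401 0.233 -4.325
vertex 0.743 -0.181 -3.664
endloop
endfacet
facet normal 0.505 0.332 -0.797
outer loop
vertex 0.401 0.233 -4.325
vertex 0.253 1.036 -4.084
vertex 0.95 0.632 -3.811
endloop
endfacet
facet normal 0.362 0.431 0.827
outer loop
vertex 0.806 0.367 -3.015
vertex 0.503 1.119 -3.274
vertex 0.019 0.607 -2.795
endloop
endfacet
facet normal 0.189 -0.250 0.950
outer loop
vertex 0.806 0.367 -3.015
vertex 0.019 0.607 -2.795
vertex 0.167 -0.196 -3.036
endloop
endfacet
facet normal 0.563 -0.658 0.501
outer loop
vertex 0.806 0.367 -3.015
vertex 0.167 -0.196 -3.036
vertex 0.743 -0.181 -3.664
endloop
endfacet
facet normal 0.968 -0.229 0.099
outer loop
vertex 0.806 0.367 -3.015
vertex 0.743 -0.181 -3.664
vertex 0.95 0.632 -3.811
endloop
endfacet
facet normal 0.844 0.444 0.300
outer loop
vertex 0.806 0.367 -3.015
vertex 0.95 0.632 -3.811
vertex 0.503 1.119 -3.274
endloop
endfacet
facet normal -0.223 0.770 0.598
outer loop
vertex 0.019 0.607 -2.795
vertex 0.503 1.119 -3.274
vertex -0.323 1.021 -3.456
endloop
endfacet
facet normal -0.505 -0.332 0.797
outer loop
vertex 0.167 -0.196 -3.036
vertex 0.019 0.607 -2.795
vertex -0.53 0.208 -3.309
endloop
endfacet
facet normal 0.102 -0.992 0.070
outer loop
vertex 0.743 -0.181 -3.664
vertex 0.167 -0.196 -3.036
vertex -0.083 -0.279 -3.846
endloop
endfacet
facet normal 0.759 -0.298 -0.579
outer loop
vertex 0.95 0.632 -3.811
vertex 0.743 -0.181 -3.664
vertex 0.401 0.233 -4.325
endloop
endfacet
facet normal 0.557 0.791 -0.253
outer loop
vertex 0.503 1.119 -3.274
vertex 0.95 0.632 -3.811
vertex 0.253 1.036 -4.084
endloop
endfacet

endsolid


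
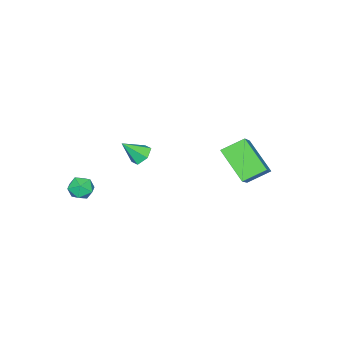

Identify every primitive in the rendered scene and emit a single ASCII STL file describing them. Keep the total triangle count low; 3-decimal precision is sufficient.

solid 
facet normal -0.513 0.823 0.243
outer loop
vertex 1.98 -3.004 -3.204
vertex 2.203 -3.058 -2.55
vertex 2.57 -2.693 -3.012
endloop
endfacet
facet normal -0.304 0.846 -0.437
outer loop
vertex 1.98 -3.004 -3.204
vertex 2.57 -2.693 -3.012
vertex 2.534 -3.021 -3.622
endloop
endfacet
facet normal -0.573 0.277 -0.771
outer loop
vertex 1.98 -3.004 -3.204
vertex 2.534 -3.021 -3.622
vertex 2.145 -3.59 -3.537
endloop
endfacet
facet normal -0.950 -0.099 -0.296
outer loop
vertex 1.98 -3.004 -3.204
vertex 2.145 -3.59 -3.537
vertex 1.941 -3.613 -2.874
endloop
endfacet
facet normal -0.913 0.238 0.331
outer loop
vertex 1.98 -3.004 -3.204
vertex 1.941 -3.613 -2.874
vertex 2.203 -3.058 -2.55
endloop
endfacet
facet normal 0.409 0.794 -0.451
outer loop
vertex 2.534 -3.021 -3.622
vertex 2.57 -2.693 -3.012
vertex 3.099 -3.087 -3.226
endloop
endfacet
facet normal 0.069 0.755 0.652
outer loop
vertex 2.57 -2.693 -3.012
vertex 2.203 -3.058 -2.55
vertex 2.895 -3.11 -2.563
endloop
endfacet
facet normal -0.578 -0.190 0.793
outer loop
vertex 2.203 -3.058 -2.55
vertex 1.941 -3.613 -2.874
vertex 2.506 -3.679 -2.478
endloop
endfacet
facet normal -0.639 -0.737 -0.222
outer loop
vertex 1.941 -3.613 -2.874
vertex 2.145 -3.59 -3.537
vertex 2.47 -4.007 -3.088
endloop
endfacet
facet normal -0.028 -0.129 -0.991
outer loop
vertex 2.145 -3.59 -3.537
vertex 2.534 -3.021 -3.622
vertex 2.837 -3.642 -3.55
endloop
endfacet
facet normal 0.950 0.099 0.296
outer loop
vertex 3.06 -3.696 -2.896
vertex 3.099 -3.087 -3.226
vertex 2.895 -3.11 -2.563
endloop
endfacet
facet normal 0.573 -0.277 0.771
outer loop
vertex 3.06 -3.696 -2.896
vertex 2.895 -3.11 -2.563
vertex 2.506 -3.679 -2.478
endloop
endfacet
facet normal 0.304 -0.846 0.437
outer loop
vertex 3.06 -3.696 -2.896
vertex 2.506 -3.679 -2.478
vertex 2.47 -4.007 -3.088
endloop
endfacet
facet normal 0.513 -0.823 -0.243
outer loop
vertex 3.06 -3.696 -2.896
vertex 2.47 -4.007 -3.088
vertex 2.837 -3.642 -3.55
endloop
endfacet
facet normal 0.913 -0.238 -0.331
outer loop
vertex 3.06 -3.696 -2.896
vertex 2.837 -3.642 -3.55
vertex 3.099 -3.087 -3.226
endloop
endfacet
facet normal 0.639 0.737 0.222
outer loop
vertex 2.895 -3.11 -2.563
vertex 3.099 -3.087 -3.226
vertex 2.57 -2.693 -3.012
endloop
endfacet
facet normal 0.028 0.129 0.991
outer loop
vertex 2.506 -3.679 -2.478
vertex 2.895 -3.11 -2.563
vertex 2.203 -3.058 -2.55
endloop
endfacet
facet normal -0.409 -0.794 0.451
outer loop
vertex 2.47 -4.007 -3.088
vertex 2.506 -3.679 -2.478
vertex 1.941 -3.613 -2.874
endloop
endfacet
facet normal -0.069 -0.755 -0.652
outer loop
vertex 2.837 -3.642 -3.55
vertex 2.47 -4.007 -3.088
vertex 2.145 -3.59 -3.537
endloop
endfacet
facet normal 0.578 0.190 -0.793
outer loop
vertex 3.099 -3.087 -3.226
vertex 2.837 -3.642 -3.55
vertex 2.534 -3.021 -3.622
endloop
endfacet
facet normal -0.655 0.603 0.456
outer loop
vertex -2.572 2.045 -0.686
vertex -2.087 3.498 -1.909
vertex -4.065 1.427 -2.012
endloop
endfacet
facet normal -0.247 -0.741 0.624
outer loop
vertex -3.233 0.662 -2.591
vertex -2.572 2.045 -0.686
vertex -4.065 1.427 -2.012
endloop
endfacet
facet normal -0.655 0.603 0.457
outer loop
vertex -4.065 1.427 -2.012
vertex -2.087 3.498 -1.909
vertex -3.58 2.88 -3.234
endloop
endfacet
facet normal -0.714 -0.296 -0.635
outer loop
vertex -3.58 2.88 -3.234
vertex -3.233 0.662 -2.591
vertex -4.065 1.427 -2.012
endloop
endfacet
facet normal 0.714 0.296 0.635
outer loop
vertex -2.572 2.045 -0.686
vertex -1.255 2.733 -2.488
vertex -2.087 3.498 -1.909
endloop
endfacet
facet normal -0.247 -0.741 0.624
outer loop
vertex -1.74 1.28 -1.266
vertex -2.572 2.045 -0.686
vertex -3.233 0.662 -2.591
endloop
endfacet
facet normal 0.714 0.295 0.635
outer loop
vertex -1.74 1.28 -1.266
vertex -1.255 2.733 -2.488
vertex -2.572 2.045 -0.686
endloop
endfacet
facet normal 0.247 0.741 -0.624
outer loop
vertex -2.087 3.498 -1.909
vertex -1.255 2.733 -2.488
vertex -3.58 2.88 -3.234
endloop
endfacet
facet normal -0.714 -0.296 -0.634
outer loop
vertex -2.748 2.115 -3.814
vertex -3.233 0.662 -2.591
vertex -3.58 2.88 -3.234
endloop
endfacet
facet normal 0.247 0.742 -0.624
outer loop
vertex -3.58 2.88 -3.234
vertex -1.255 2.733 -2.488
vertex -2.748 2.115 -3.814
endloop
endfacet
facet normal 0.655 -0.603 -0.456
outer loop
vertex -2.748 2.115 -3.814
vertex -1.74 1.28 -1.266
vertex -3.233 0.662 -2.591
endloop
endfacet
facet normal 0.655 -0.602 -0.456
outer loop
vertex -1.255 2.733 -2.488
vertex -1.74 1.28 -1.266
vertex -2.748 2.115 -3.814
endloop
endfacet
facet normal -0.471 0.520 -0.713
outer loop
vertex -0.113 -2.082 -2.618
vertex -0.669 -2.25 -2.373
vertex -0.384 -1.723 -2.177
endloop
endfacet
facet normal 0.894 0.379 0.240
outer loop
vertex -0.113 -2.082 -2.618
vertex -0.384 -1.723 -2.177
vertex -0.071 -2.91 -1.467
endloop
endfacet
facet normal -0.471 0.520 -0.713
outer loop
vertex -0.384 -1.723 -2.177
vertex -0.669 -2.25 -2.373
vertex -0.94 -1.891 -1.932
endloop
endfacet
facet normal 0.197 0.541 0.818
outer loop
vertex -0.384 -1.723 -2.177
vertex -0.94 -1.891 -1.932
vertex -0.071 -2.91 -1.467
endloop
endfacet
facet normal -0.471 0.520 -0.713
outer loop
vertex -0.94 -1.891 -1.932
vertex -0.669 -2.25 -2.373
vertex -1.225 -2.418 -2.128
endloop
endfacet
facet normal -0.510 -0.043 0.859
outer loop
vertex -0.94 -1.891 -1.932
vertex -1.225 -2.418 -2.128
vertex -0.071 -2.91 -1.467
endloop
endfacet
facet normal -0.471 0.519 -0.713
outer loop
vertex -1.225 -2.418 -2.128
vertex -0.669 -2.25 -2.373
vertex -0.953 -2.777 -2.569
endloop
endfacet
facet normal -0.521 -0.790 0.322
outer loop
vertex -1.225 -2.418 -2.128
vertex -0.953 -2.777 -2.569
vertex -0.071 -2.91 -1.467
endloop
endfacet
facet normal -0.472 0.519 -0.713
outer loop
vertex -0.953 -2.777 -2.569
vertex -0.669 -2.25 -2.373
vertex -0.398 -2.609 -2.814
endloop
endfacet
facet normal 0.175 -0.951 -0.255
outer loop
vertex -0.953 -2.777 -2.569
vertex -0.398 -2.609 -2.814
vertex -0.071 -2.91 -1.467
endloop
endfacet
facet normal -0.471 0.520 -0.713
outer loop
vertex -0.398 -2.609 -2.814
vertex -0.669 -2.25 -2.373
vertex -0.113 -2.082 -2.618
endloop
endfacet
facet normal 0.882 -0.367 -0.296
outer loop
vertex -0.398 -2.609 -2.814
vertex -0.113 -2.082 -2.618
vertex -0.071 -2.91 -1.467
endloop
endfacet

endsolid


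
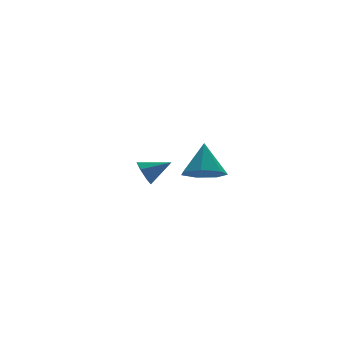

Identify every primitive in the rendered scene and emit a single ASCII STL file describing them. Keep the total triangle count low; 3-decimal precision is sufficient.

solid 
facet normal -0.244 -0.488 -0.838
outer loop
vertex -0.652 -3.234 2.67
vertex -1.527 -3.666 3.176
vertex -1.458 -2.726 2.609
endloop
endfacet
facet normal 0.536 0.840 -0.086
outer loop
vertex -0.652 -3.234 2.67
vertex -1.458 -2.726 2.609
vertex -1.073 -2.754 4.744
endloop
endfacet
facet normal -0.243 -0.488 -0.838
outer loop
vertex -1.458 -2.726 2.609
vertex -1.527 -3.666 3.176
vertex -2.317 -2.927 2.975
endloop
endfacet
facet normal -0.207 0.977 0.050
outer loop
vertex -1.458 -2.726 2.609
vertex -2.317 -2.927 2.975
vertex -1.073 -2.754 4.744
endloop
endfacet
facet normal -0.243 -0.488 -0.838
outer loop
vertex -2.317 -2.927 2.975
vertex -1.527 -3.666 3.176
vertex -2.581 -3.684 3.492
endloop
endfacet
facet normal -0.708 0.550 0.444
outer loop
vertex -2.317 -2.927 2.975
vertex -2.581 -3.684 3.492
vertex -1.073 -2.754 4.744
endloop
endfacet
facet normal -0.243 -0.488 -0.838
outer loop
vertex -2.581 -3.684 3.492
vertex -1.527 -3.666 3.176
vertex -2.052 -4.428 3.772
endloop
endfacet
facet normal -0.590 -0.119 0.799
outer loop
vertex -2.581 -3.684 3.492
vertex -2.052 -4.428 3.772
vertex -1.073 -2.754 4.744
endloop
endfacet
facet normal -0.243 -0.488 -0.838
outer loop
vertex -2.052 -4.428 3.772
vertex -1.527 -3.666 3.176
vertex -1.128 -4.598 3.603
endloop
endfacet
facet normal 0.058 -0.527 0.848
outer loop
vertex -2.052 -4.428 3.772
vertex -1.128 -4.598 3.603
vertex -1.073 -2.754 4.744
endloop
endfacet
facet normal -0.243 -0.488 -0.838
outer loop
vertex -1.128 -4.598 3.603
vertex -1.527 -3.666 3.176
vertex -0.505 -4.067 3.113
endloop
endfacet
facet normal 0.748 -0.365 0.555
outer loop
vertex -1.128 -4.598 3.603
vertex -0.505 -4.067 3.113
vertex -1.073 -2.754 4.744
endloop
endfacet
facet normal -0.243 -0.489 -0.838
outer loop
vertex -0.505 -4.067 3.113
vertex -1.527 -3.666 3.176
vertex -0.652 -3.234 2.67
endloop
endfacet
facet normal 0.960 0.243 0.139
outer loop
vertex -0.505 -4.067 3.113
vertex -0.652 -3.234 2.67
vertex -1.073 -2.754 4.744
endloop
endfacet
facet normal -0.855 0.282 -0.435
outer loop
vertex -1.335 2.818 0.394
vertex -1.735 2.633 1.061
vertex -1.402 3.331 0.858
endloop
endfacet
facet normal 0.828 0.431 -0.357
outer loop
vertex -1.335 2.818 0.394
vertex -1.402 3.331 0.858
vertex -0.445 2.207 1.719
endloop
endfacet
facet normal -0.855 0.281 -0.435
outer loop
vertex -1.402 3.331 0.858
vertex -1.735 2.633 1.061
vertex -1.72 3.318 1.474
endloop
endfacet
facet normal 0.587 0.744 0.319
outer loop
vertex -1.402 3.331 0.858
vertex -1.72 3.318 1.474
vertex -0.445 2.207 1.719
endloop
endfacet
facet normal -0.855 0.281 -0.436
outer loop
vertex -1.72 3.318 1.474
vertex -1.735 2.633 1.061
vertex -2.05 2.789 1.78
endloop
endfacet
facet normal 0.181 0.405 0.896
outer loop
vertex -1.72 3.318 1.474
vertex -2.05 2.789 1.78
vertex -0.445 2.207 1.719
endloop
endfacet
facet normal -0.855 0.282 -0.436
outer loop
vertex -2.05 2.789 1.78
vertex -1.735 2.633 1.061
vertex -2.143 2.143 1.544
endloop
endfacet
facet normal -0.084 -0.331 0.940
outer loop
vertex -2.05 2.789 1.78
vertex -2.143 2.143 1.544
vertex -0.445 2.207 1.719
endloop
endfacet
facet normal -0.855 0.282 -0.436
outer loop
vertex -2.143 2.143 1.544
vertex -1.735 2.633 1.061
vertex -1.929 1.866 0.945
endloop
endfacet
facet normal -0.009 -0.909 0.417
outer loop
vertex -2.143 2.143 1.544
vertex -1.929 1.866 0.945
vertex -0.445 2.207 1.719
endloop
endfacet
facet normal -0.855 0.282 -0.434
outer loop
vertex -1.929 1.866 0.945
vertex -1.735 2.633 1.061
vertex -1.57 2.166 0.433
endloop
endfacet
facet normal 0.351 -0.894 -0.278
outer loop
vertex -1.929 1.866 0.945
vertex -1.57 2.166 0.433
vertex -0.445 2.207 1.719
endloop
endfacet
facet normal -0.855 0.282 -0.435
outer loop
vertex -1.57 2.166 0.433
vertex -1.735 2.633 1.061
vertex -1.335 2.818 0.394
endloop
endfacet
facet normal 0.723 -0.298 -0.623
outer loop
vertex -1.57 2.166 0.433
vertex -1.335 2.818 0.394
vertex -0.445 2.207 1.719
endloop
endfacet

endsolid


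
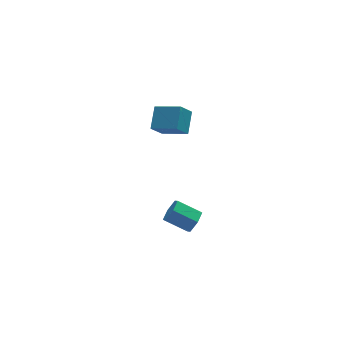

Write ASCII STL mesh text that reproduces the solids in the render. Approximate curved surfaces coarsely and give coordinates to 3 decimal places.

solid 
facet normal -0.601 -0.243 0.761
outer loop
vertex -2.178 -2.303 4.718
vertex -3.251 -1.339 4.178
vertex -2.714 -3.318 3.97
endloop
endfacet
facet normal 0.697 -0.626 0.350
outer loop
vertex -2.029 -3.041 3.102
vertex -2.178 -2.303 4.718
vertex -2.714 -3.318 3.97
endloop
endfacet
facet normal -0.601 -0.243 0.761
outer loop
vertex -2.714 -3.318 3.97
vertex -3.251 -1.339 4.178
vertex -3.787 -2.354 3.43
endloop
endfacet
facet normal -0.391 -0.741 -0.545
outer loop
vertex -3.787 -2.354 3.43
vertex -2.029 -3.041 3.102
vertex -2.714 -3.318 3.97
endloop
endfacet
facet normal 0.391 0.741 0.545
outer loop
vertex -2.178 -2.303 4.718
vertex -2.566 -1.062 3.31
vertex -3.251 -1.339 4.178
endloop
endfacet
facet normal 0.697 -0.626 0.350
outer loop
vertex -1.493 -2.026 3.85
vertex -2.178 -2.303 4.718
vertex -2.029 -3.041 3.102
endloop
endfacet
facet normal 0.391 0.741 0.545
outer loop
vertex -1.493 -2.026 3.85
vertex -2.566 -1.062 3.31
vertex -2.178 -2.303 4.718
endloop
endfacet
facet normal -0.697 0.626 -0.350
outer loop
vertex -3.251 -1.339 4.178
vertex -2.566 -1.062 3.31
vertex -3.787 -2.354 3.43
endloop
endfacet
facet normal -0.391 -0.741 -0.545
outer loop
vertex -3.102 -2.077 2.562
vertex -2.029 -3.041 3.102
vertex -3.787 -2.354 3.43
endloop
endfacet
facet normal -0.697 0.626 -0.350
outer loop
vertex -3.787 -2.354 3.43
vertex -2.566 -1.062 3.31
vertex -3.102 -2.077 2.562
endloop
endfacet
facet normal 0.601 0.243 -0.761
outer loop
vertex -3.102 -2.077 2.562
vertex -1.493 -2.026 3.85
vertex -2.029 -3.041 3.102
endloop
endfacet
facet normal 0.601 0.243 -0.761
outer loop
vertex -2.566 -1.062 3.31
vertex -1.493 -2.026 3.85
vertex -3.102 -2.077 2.562
endloop
endfacet
facet normal 0.748 -0.481 -0.457
outer loop
vertex -1.635 -4.209 -2.595
vertex -2.054 -4.272 -3.214
vertex -1.612 -3.674 -3.12
endloop
endfacet
facet normal 0.664 0.509 0.548
outer loop
vertex -1.635 -4.209 -2.595
vertex -1.612 -3.674 -3.12
vertex -2.726 -3.505 -1.927
endloop
endfacet
facet normal 0.664 0.509 0.548
outer loop
vertex -2.726 -3.505 -1.927
vertex -1.612 -3.674 -3.12
vertex -2.703 -2.97 -2.452
endloop
endfacet
facet normal -0.747 0.482 0.458
outer loop
vertex -2.726 -3.505 -1.927
vertex -2.703 -2.97 -2.452
vertex -3.146 -3.568 -2.546
endloop
endfacet
facet normal 0.748 -0.481 -0.457
outer loop
vertex -1.612 -3.674 -3.12
vertex -2.054 -4.272 -3.214
vertex -2.031 -3.737 -3.739
endloop
endfacet
facet normal 0.359 0.872 -0.332
outer loop
vertex -1.612 -3.674 -3.12
vertex -2.031 -3.737 -3.739
vertex -2.703 -2.97 -2.452
endloop
endfacet
facet normal 0.359 0.872 -0.332
outer loop
vertex -2.703 -2.97 -2.452
vertex -2.031 -3.737 -3.739
vertex -3.122 -3.033 -3.071
endloop
endfacet
facet normal -0.748 0.482 0.457
outer loop
vertex -2.703 -2.97 -2.452
vertex -3.122 -3.033 -3.071
vertex -3.146 -3.568 -2.546
endloop
endfacet
facet normal 0.747 -0.482 -0.458
outer loop
vertex -2.031 -3.737 -3.739
vertex -2.054 -4.272 -3.214
vertex -2.474 -4.335 -3.833
endloop
endfacet
facet normal -0.304 0.364 -0.880
outer loop
vertex -2.031 -3.737 -3.739
vertex -2.474 -4.335 -3.833
vertex -3.122 -3.033 -3.071
endloop
endfacet
facet normal -0.304 0.364 -0.880
outer loop
vertex -3.122 -3.033 -3.071
vertex -2.474 -4.335 -3.833
vertex -3.565 -3.631 -3.165
endloop
endfacet
facet normal -0.748 0.482 0.457
outer loop
vertex -3.122 -3.033 -3.071
vertex -3.565 -3.631 -3.165
vertex -3.146 -3.568 -2.546
endloop
endfacet
facet normal 0.747 -0.482 -0.458
outer loop
vertex -2.474 -4.335 -3.833
vertex -2.054 -4.272 -3.214
vertex -2.497 -4.87 -3.308
endloop
endfacet
facet normal -0.664 -0.509 -0.548
outer loop
vertex -2.474 -4.335 -3.833
vertex -2.497 -4.87 -3.308
vertex -3.565 -3.631 -3.165
endloop
endfacet
facet normal -0.664 -0.509 -0.548
outer loop
vertex -3.565 -3.631 -3.165
vertex -2.497 -4.87 -3.308
vertex -3.588 -4.166 -2.64
endloop
endfacet
facet normal -0.748 0.481 0.457
outer loop
vertex -3.565 -3.631 -3.165
vertex -3.588 -4.166 -2.64
vertex -3.146 -3.568 -2.546
endloop
endfacet
facet normal 0.748 -0.482 -0.457
outer loop
vertex -2.497 -4.87 -3.308
vertex -2.054 -4.272 -3.214
vertex -2.078 -4.807 -2.689
endloop
endfacet
facet normal -0.359 -0.872 0.332
outer loop
vertex -2.497 -4.87 -3.308
vertex -2.078 -4.807 -2.689
vertex -3.588 -4.166 -2.64
endloop
endfacet
facet normal -0.359 -0.872 0.332
outer loop
vertex -3.588 -4.166 -2.64
vertex -2.078 -4.807 -2.689
vertex -3.169 -4.103 -2.021
endloop
endfacet
facet normal -0.748 0.481 0.457
outer loop
vertex -3.588 -4.166 -2.64
vertex -3.169 -4.103 -2.021
vertex -3.146 -3.568 -2.546
endloop
endfacet
facet normal 0.748 -0.482 -0.457
outer loop
vertex -2.078 -4.807 -2.689
vertex -2.054 -4.272 -3.214
vertex -1.635 -4.209 -2.595
endloop
endfacet
facet normal 0.304 -0.364 0.880
outer loop
vertex -2.078 -4.807 -2.689
vertex -1.635 -4.209 -2.595
vertex -3.169 -4.103 -2.021
endloop
endfacet
facet normal 0.304 -0.364 0.880
outer loop
vertex -3.169 -4.103 -2.021
vertex -1.635 -4.209 -2.595
vertex -2.726 -3.505 -1.927
endloop
endfacet
facet normal -0.747 0.482 0.458
outer loop
vertex -3.169 -4.103 -2.021
vertex -2.726 -3.505 -1.927
vertex -3.146 -3.568 -2.546
endloop
endfacet

endsolid


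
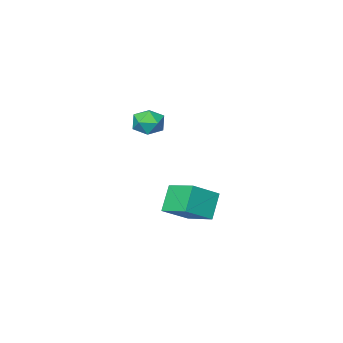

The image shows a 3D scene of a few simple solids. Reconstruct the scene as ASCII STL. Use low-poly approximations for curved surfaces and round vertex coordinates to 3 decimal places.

solid 
facet normal -0.508 -0.307 0.805
outer loop
vertex 2.246 -4.733 -1.635
vertex 2.08 -3.129 -1.129
vertex 0.808 -4.61 -2.495
endloop
endfacet
facet normal 0.098 -0.949 -0.300
outer loop
vertex 1.6 -4.131 -3.751
vertex 2.246 -4.733 -1.635
vertex 0.808 -4.61 -2.495
endloop
endfacet
facet normal -0.507 -0.307 0.805
outer loop
vertex 0.808 -4.61 -2.495
vertex 2.08 -3.129 -1.129
vertex 0.642 -3.006 -1.988
endloop
endfacet
facet normal -0.856 0.073 -0.512
outer loop
vertex 0.642 -3.006 -1.988
vertex 1.6 -4.131 -3.751
vertex 0.808 -4.61 -2.495
endloop
endfacet
facet normal 0.856 -0.073 0.512
outer loop
vertex 2.246 -4.733 -1.635
vertex 2.872 -2.65 -2.385
vertex 2.08 -3.129 -1.129
endloop
endfacet
facet normal 0.098 -0.949 -0.300
outer loop
vertex 3.038 -4.254 -2.892
vertex 2.246 -4.733 -1.635
vertex 1.6 -4.131 -3.751
endloop
endfacet
facet normal 0.856 -0.073 0.512
outer loop
vertex 3.038 -4.254 -2.892
vertex 2.872 -2.65 -2.385
vertex 2.246 -4.733 -1.635
endloop
endfacet
facet normal -0.098 0.949 0.300
outer loop
vertex 2.08 -3.129 -1.129
vertex 2.872 -2.65 -2.385
vertex 0.642 -3.006 -1.988
endloop
endfacet
facet normal -0.856 0.073 -0.512
outer loop
vertex 1.434 -2.527 -3.245
vertex 1.6 -4.131 -3.751
vertex 0.642 -3.006 -1.988
endloop
endfacet
facet normal -0.098 0.949 0.300
outer loop
vertex 0.642 -3.006 -1.988
vertex 2.872 -2.65 -2.385
vertex 1.434 -2.527 -3.245
endloop
endfacet
facet normal 0.507 0.307 -0.805
outer loop
vertex 1.434 -2.527 -3.245
vertex 3.038 -4.254 -2.892
vertex 1.6 -4.131 -3.751
endloop
endfacet
facet normal 0.508 0.307 -0.805
outer loop
vertex 2.872 -2.65 -2.385
vertex 3.038 -4.254 -2.892
vertex 1.434 -2.527 -3.245
endloop
endfacet
facet normal -0.943 0.291 -0.163
outer loop
vertex 3.536 -3.436 2.636
vertex 3.264 -4.207 2.832
vertex 3.341 -3.623 3.432
endloop
endfacet
facet normal -0.543 0.837 0.064
outer loop
vertex 3.536 -3.436 2.636
vertex 3.341 -3.623 3.432
vertex 4.027 -3.165 3.263
endloop
endfacet
facet normal -0.002 0.919 -0.395
outer loop
vertex 3.536 -3.436 2.636
vertex 4.027 -3.165 3.263
vertex 4.373 -3.467 2.559
endloop
endfacet
facet normal -0.067 0.424 -0.903
outer loop
vertex 3.536 -3.436 2.636
vertex 4.373 -3.467 2.559
vertex 3.902 -4.111 2.292
endloop
endfacet
facet normal -0.649 0.036 -0.760
outer loop
vertex 3.536 -3.436 2.636
vertex 3.902 -4.111 2.292
vertex 3.264 -4.207 2.832
endloop
endfacet
facet normal -0.270 0.663 0.698
outer loop
vertex 4.027 -3.165 3.263
vertex 3.341 -3.623 3.432
vertex 4.058 -3.769 3.848
endloop
endfacet
facet normal -0.916 -0.222 0.334
outer loop
vertex 3.341 -3.623 3.432
vertex 3.264 -4.207 2.832
vertex 3.587 -4.413 3.581
endloop
endfacet
facet normal -0.440 -0.636 -0.633
outer loop
vertex 3.264 -4.207 2.832
vertex 3.902 -4.111 2.292
vertex 3.933 -4.715 2.877
endloop
endfacet
facet normal 0.501 -0.007 -0.866
outer loop
vertex 3.902 -4.111 2.292
vertex 4.373 -3.467 2.559
vertex 4.619 -4.257 2.708
endloop
endfacet
facet normal 0.606 0.794 -0.043
outer loop
vertex 4.373 -3.467 2.559
vertex 4.027 -3.165 3.263
vertex 4.696 -3.673 3.308
endloop
endfacet
facet normal 0.067 -0.424 0.903
outer loop
vertex 4.424 -4.444 3.504
vertex 4.058 -3.769 3.848
vertex 3.587 -4.413 3.581
endloop
endfacet
facet normal 0.002 -0.919 0.395
outer loop
vertex 4.424 -4.444 3.504
vertex 3.587 -4.413 3.581
vertex 3.933 -4.715 2.877
endloop
endfacet
facet normal 0.543 -0.837 -0.064
outer loop
vertex 4.424 -4.444 3.504
vertex 3.933 -4.715 2.877
vertex 4.619 -4.257 2.708
endloop
endfacet
facet normal 0.943 -0.291 0.163
outer loop
vertex 4.424 -4.444 3.504
vertex 4.619 -4.257 2.708
vertex 4.696 -3.673 3.308
endloop
endfacet
facet normal 0.649 -0.036 0.760
outer loop
vertex 4.424 -4.444 3.504
vertex 4.696 -3.673 3.308
vertex 4.058 -3.769 3.848
endloop
endfacet
facet normal -0.501 0.007 0.866
outer loop
vertex 3.587 -4.413 3.581
vertex 4.058 -3.769 3.848
vertex 3.341 -3.623 3.432
endloop
endfacet
facet normal -0.606 -0.794 0.043
outer loop
vertex 3.933 -4.715 2.877
vertex 3.587 -4.413 3.581
vertex 3.264 -4.207 2.832
endloop
endfacet
facet normal 0.270 -0.663 -0.698
outer loop
vertex 4.619 -4.257 2.708
vertex 3.933 -4.715 2.877
vertex 3.902 -4.111 2.292
endloop
endfacet
facet normal 0.916 0.222 -0.334
outer loop
vertex 4.696 -3.673 3.308
vertex 4.619 -4.257 2.708
vertex 4.373 -3.467 2.559
endloop
endfacet
facet normal 0.440 0.636 0.633
outer loop
vertex 4.058 -3.769 3.848
vertex 4.696 -3.673 3.308
vertex 4.027 -3.165 3.263
endloop
endfacet

endsolid


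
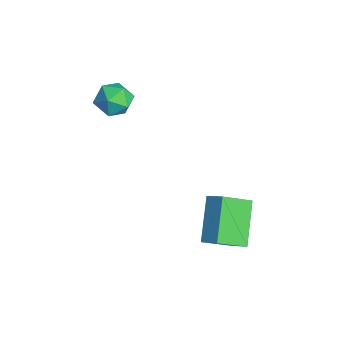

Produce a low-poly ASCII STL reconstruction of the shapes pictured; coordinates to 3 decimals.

solid 
facet normal -0.705 -0.475 -0.527
outer loop
vertex 2.202 2.978 0.417
vertex 2.014 4.17 -0.405
vertex 3.535 2.351 -0.799
endloop
endfacet
facet normal 0.129 -0.817 0.562
outer loop
vertex 4.126 2.75 -0.355
vertex 2.202 2.978 0.417
vertex 3.535 2.351 -0.799
endloop
endfacet
facet normal -0.704 -0.475 -0.528
outer loop
vertex 3.535 2.351 -0.799
vertex 2.014 4.17 -0.405
vertex 3.347 3.543 -1.62
endloop
endfacet
facet normal 0.699 -0.328 -0.636
outer loop
vertex 3.347 3.543 -1.62
vertex 4.126 2.75 -0.355
vertex 3.535 2.351 -0.799
endloop
endfacet
facet normal -0.699 0.328 0.636
outer loop
vertex 2.202 2.978 0.417
vertex 2.605 4.569 0.039
vertex 2.014 4.17 -0.405
endloop
endfacet
facet normal 0.129 -0.816 0.563
outer loop
vertex 2.793 3.377 0.86
vertex 2.202 2.978 0.417
vertex 4.126 2.75 -0.355
endloop
endfacet
facet normal -0.698 0.328 0.636
outer loop
vertex 2.793 3.377 0.86
vertex 2.605 4.569 0.039
vertex 2.202 2.978 0.417
endloop
endfacet
facet normal -0.129 0.817 -0.563
outer loop
vertex 2.014 4.17 -0.405
vertex 2.605 4.569 0.039
vertex 3.347 3.543 -1.62
endloop
endfacet
facet normal 0.698 -0.328 -0.636
outer loop
vertex 3.938 3.942 -1.177
vertex 4.126 2.75 -0.355
vertex 3.347 3.543 -1.62
endloop
endfacet
facet normal -0.129 0.816 -0.563
outer loop
vertex 3.347 3.543 -1.62
vertex 2.605 4.569 0.039
vertex 3.938 3.942 -1.177
endloop
endfacet
facet normal 0.704 0.475 0.528
outer loop
vertex 3.938 3.942 -1.177
vertex 2.793 3.377 0.86
vertex 4.126 2.75 -0.355
endloop
endfacet
facet normal 0.705 0.475 0.528
outer loop
vertex 2.605 4.569 0.039
vertex 2.793 3.377 0.86
vertex 3.938 3.942 -1.177
endloop
endfacet
facet normal -0.970 0.205 -0.129
outer loop
vertex -1.613 0.871 3.214
vertex -1.809 0.188 3.603
vertex -1.718 0.878 4.017
endloop
endfacet
facet normal -0.587 0.805 -0.084
outer loop
vertex -1.613 0.871 3.214
vertex -1.718 0.878 4.017
vertex -1.106 1.29 3.685
endloop
endfacet
facet normal -0.096 0.793 -0.602
outer loop
vertex -1.613 0.871 3.214
vertex -1.106 1.29 3.685
vertex -0.818 0.855 3.066
endloop
endfacet
facet normal -0.176 0.185 -0.967
outer loop
vertex -1.613 0.871 3.214
vertex -0.818 0.855 3.066
vertex -1.252 0.174 3.015
endloop
endfacet
facet normal -0.716 -0.179 -0.674
outer loop
vertex -1.613 0.871 3.214
vertex -1.252 0.174 3.015
vertex -1.809 0.188 3.603
endloop
endfacet
facet normal -0.246 0.803 0.543
outer loop
vertex -1.106 1.29 3.685
vertex -1.718 0.878 4.017
vertex -0.988 0.866 4.365
endloop
endfacet
facet normal -0.866 -0.168 0.471
outer loop
vertex -1.718 0.878 4.017
vertex -1.809 0.188 3.603
vertex -1.422 0.185 4.314
endloop
endfacet
facet normal -0.456 -0.789 -0.413
outer loop
vertex -1.809 0.188 3.603
vertex -1.252 0.174 3.015
vertex -1.134 -0.25 3.695
endloop
endfacet
facet normal 0.419 -0.201 -0.886
outer loop
vertex -1.252 0.174 3.015
vertex -0.818 0.855 3.066
vertex -0.522 0.162 3.363
endloop
endfacet
facet normal 0.548 0.783 -0.295
outer loop
vertex -0.818 0.855 3.066
vertex -1.106 1.29 3.685
vertex -0.431 0.852 3.777
endloop
endfacet
facet normal 0.176 -0.185 0.967
outer loop
vertex -0.627 0.169 4.166
vertex -0.988 0.866 4.365
vertex -1.422 0.185 4.314
endloop
endfacet
facet normal 0.096 -0.793 0.602
outer loop
vertex -0.627 0.169 4.166
vertex -1.422 0.185 4.314
vertex -1.134 -0.25 3.695
endloop
endfacet
facet normal 0.587 -0.805 0.084
outer loop
vertex -0.627 0.169 4.166
vertex -1.134 -0.25 3.695
vertex -0.522 0.162 3.363
endloop
endfacet
facet normal 0.970 -0.205 0.129
outer loop
vertex -0.627 0.169 4.166
vertex -0.522 0.162 3.363
vertex -0.431 0.852 3.777
endloop
endfacet
facet normal 0.716 0.179 0.674
outer loop
vertex -0.627 0.169 4.166
vertex -0.431 0.852 3.777
vertex -0.988 0.866 4.365
endloop
endfacet
facet normal -0.419 0.201 0.886
outer loop
vertex -1.422 0.185 4.314
vertex -0.988 0.866 4.365
vertex -1.718 0.878 4.017
endloop
endfacet
facet normal -0.548 -0.783 0.295
outer loop
vertex -1.134 -0.25 3.695
vertex -1.422 0.185 4.314
vertex -1.809 0.188 3.603
endloop
endfacet
facet normal 0.246 -0.803 -0.543
outer loop
vertex -0.522 0.162 3.363
vertex -1.134 -0.25 3.695
vertex -1.252 0.174 3.015
endloop
endfacet
facet normal 0.866 0.168 -0.471
outer loop
vertex -0.431 0.852 3.777
vertex -0.522 0.162 3.363
vertex -0.818 0.855 3.066
endloop
endfacet
facet normal 0.456 0.789 0.413
outer loop
vertex -0.988 0.866 4.365
vertex -0.431 0.852 3.777
vertex -1.106 1.29 3.685
endloop
endfacet

endsolid


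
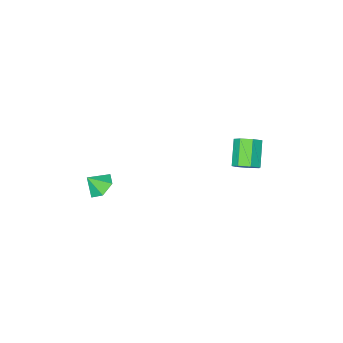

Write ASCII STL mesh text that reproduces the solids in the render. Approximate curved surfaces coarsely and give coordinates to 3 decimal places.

solid 
facet normal -0.594 0.302 -0.746
outer loop
vertex 1.497 -3.042 -3.812
vertex 0.765 -3.219 -3.301
vertex 1.15 -2.395 -3.274
endloop
endfacet
facet normal 0.921 0.348 0.176
outer loop
vertex 1.497 -3.042 -3.812
vertex 1.15 -2.395 -3.274
vertex 1.435 -3.561 -2.459
endloop
endfacet
facet normal -0.593 0.302 -0.747
outer loop
vertex 1.15 -2.395 -3.274
vertex 0.765 -3.219 -3.301
vertex 0.418 -2.572 -2.764
endloop
endfacet
facet normal 0.359 0.592 0.721
outer loop
vertex 1.15 -2.395 -3.274
vertex 0.418 -2.572 -2.764
vertex 1.435 -3.561 -2.459
endloop
endfacet
facet normal -0.593 0.302 -0.747
outer loop
vertex 0.418 -2.572 -2.764
vertex 0.765 -3.219 -3.301
vertex 0.033 -3.396 -2.791
endloop
endfacet
facet normal -0.222 0.072 0.972
outer loop
vertex 0.418 -2.572 -2.764
vertex 0.033 -3.396 -2.791
vertex 1.435 -3.561 -2.459
endloop
endfacet
facet normal -0.593 0.303 -0.746
outer loop
vertex 0.033 -3.396 -2.791
vertex 0.765 -3.219 -3.301
vertex 0.379 -4.043 -3.329
endloop
endfacet
facet normal -0.242 -0.694 0.678
outer loop
vertex 0.033 -3.396 -2.791
vertex 0.379 -4.043 -3.329
vertex 1.435 -3.561 -2.459
endloop
endfacet
facet normal -0.593 0.303 -0.746
outer loop
vertex 0.379 -4.043 -3.329
vertex 0.765 -3.219 -3.301
vertex 1.111 -3.866 -3.839
endloop
endfacet
facet normal 0.319 -0.938 0.132
outer loop
vertex 0.379 -4.043 -3.329
vertex 1.111 -3.866 -3.839
vertex 1.435 -3.561 -2.459
endloop
endfacet
facet normal -0.594 0.303 -0.746
outer loop
vertex 1.111 -3.866 -3.839
vertex 0.765 -3.219 -3.301
vertex 1.497 -3.042 -3.812
endloop
endfacet
facet normal 0.901 -0.418 -0.119
outer loop
vertex 1.111 -3.866 -3.839
vertex 1.497 -3.042 -3.812
vertex 1.435 -3.561 -2.459
endloop
endfacet
facet normal 0.472 0.568 -0.675
outer loop
vertex -2.947 4.413 2.625
vertex -3.543 4.337 2.144
vertex -3.425 4.876 2.68
endloop
endfacet
facet normal 0.514 0.444 0.734
outer loop
vertex -2.947 4.413 2.625
vertex -3.425 4.876 2.68
vertex -3.741 3.459 3.758
endloop
endfacet
facet normal 0.515 0.443 0.734
outer loop
vertex -3.741 3.459 3.758
vertex -3.425 4.876 2.68
vertex -4.219 3.923 3.813
endloop
endfacet
facet normal -0.473 -0.567 0.674
outer loop
vertex -3.741 3.459 3.758
vertex -4.219 3.923 3.813
vertex -4.337 3.383 3.276
endloop
endfacet
facet normal 0.472 0.567 -0.675
outer loop
vertex -3.425 4.876 2.68
vertex -3.543 4.337 2.144
vertex -3.992 4.933 2.331
endloop
endfacet
facet normal -0.239 0.819 0.522
outer loop
vertex -3.425 4.876 2.68
vertex -3.992 4.933 2.331
vertex -4.219 3.923 3.813
endloop
endfacet
facet normal -0.239 0.819 0.522
outer loop
vertex -4.219 3.923 3.813
vertex -3.992 4.933 2.331
vertex -4.786 3.98 3.464
endloop
endfacet
facet normal -0.472 -0.568 0.674
outer loop
vertex -4.219 3.923 3.813
vertex -4.786 3.98 3.464
vertex -4.337 3.383 3.276
endloop
endfacet
facet normal 0.472 0.567 -0.675
outer loop
vertex -3.992 4.933 2.331
vertex -3.543 4.337 2.144
vertex -4.221 4.541 1.841
endloop
endfacet
facet normal -0.812 0.578 -0.083
outer loop
vertex -3.992 4.933 2.331
vertex -4.221 4.541 1.841
vertex -4.786 3.98 3.464
endloop
endfacet
facet normal -0.812 0.578 -0.083
outer loop
vertex -4.786 3.98 3.464
vertex -4.221 4.541 1.841
vertex -5.015 3.588 2.973
endloop
endfacet
facet normal -0.473 -0.568 0.674
outer loop
vertex -4.786 3.98 3.464
vertex -5.015 3.588 2.973
vertex -4.337 3.383 3.276
endloop
endfacet
facet normal 0.472 0.568 -0.674
outer loop
vertex -4.221 4.541 1.841
vertex -3.543 4.337 2.144
vertex -3.939 3.995 1.579
endloop
endfacet
facet normal -0.774 -0.099 -0.626
outer loop
vertex -4.221 4.541 1.841
vertex -3.939 3.995 1.579
vertex -5.015 3.588 2.973
endloop
endfacet
facet normal -0.774 -0.099 -0.626
outer loop
vertex -5.015 3.588 2.973
vertex -3.939 3.995 1.579
vertex -4.733 3.042 2.711
endloop
endfacet
facet normal -0.473 -0.568 0.674
outer loop
vertex -5.015 3.588 2.973
vertex -4.733 3.042 2.711
vertex -4.337 3.383 3.276
endloop
endfacet
facet normal 0.472 0.567 -0.675
outer loop
vertex -3.939 3.995 1.579
vertex -3.543 4.337 2.144
vertex -3.359 3.706 1.742
endloop
endfacet
facet normal -0.153 -0.700 -0.697
outer loop
vertex -3.939 3.995 1.579
vertex -3.359 3.706 1.742
vertex -4.733 3.042 2.711
endloop
endfacet
facet normal -0.152 -0.701 -0.697
outer loop
vertex -4.733 3.042 2.711
vertex -3.359 3.706 1.742
vertex -4.153 2.753 2.875
endloop
endfacet
facet normal -0.473 -0.567 0.674
outer loop
vertex -4.733 3.042 2.711
vertex -4.153 2.753 2.875
vertex -4.337 3.383 3.276
endloop
endfacet
facet normal 0.473 0.567 -0.674
outer loop
vertex -3.359 3.706 1.742
vertex -3.543 4.337 2.144
vertex -2.918 3.892 2.208
endloop
endfacet
facet normal 0.584 -0.775 -0.243
outer loop
vertex -3.359 3.706 1.742
vertex -2.918 3.892 2.208
vertex -4.153 2.753 2.875
endloop
endfacet
facet normal 0.584 -0.775 -0.243
outer loop
vertex -4.153 2.753 2.875
vertex -2.918 3.892 2.208
vertex -3.712 2.939 3.341
endloop
endfacet
facet normal -0.473 -0.567 0.674
outer loop
vertex -4.153 2.753 2.875
vertex -3.712 2.939 3.341
vertex -4.337 3.383 3.276
endloop
endfacet
facet normal 0.473 0.567 -0.675
outer loop
vertex -2.918 3.892 2.208
vertex -3.543 4.337 2.144
vertex -2.947 4.413 2.625
endloop
endfacet
facet normal 0.880 -0.266 0.393
outer loop
vertex -2.918 3.892 2.208
vertex -2.947 4.413 2.625
vertex -3.712 2.939 3.341
endloop
endfacet
facet normal 0.880 -0.266 0.393
outer loop
vertex -3.712 2.939 3.341
vertex -2.947 4.413 2.625
vertex -3.741 3.459 3.758
endloop
endfacet
facet normal -0.473 -0.567 0.674
outer loop
vertex -3.712 2.939 3.341
vertex -3.741 3.459 3.758
vertex -4.337 3.383 3.276
endloop
endfacet

endsolid
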